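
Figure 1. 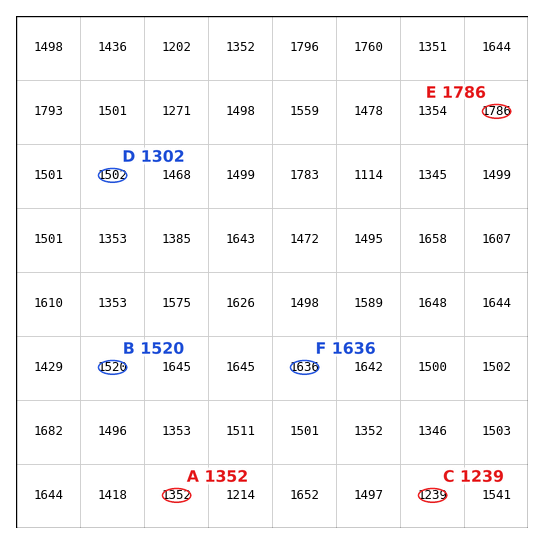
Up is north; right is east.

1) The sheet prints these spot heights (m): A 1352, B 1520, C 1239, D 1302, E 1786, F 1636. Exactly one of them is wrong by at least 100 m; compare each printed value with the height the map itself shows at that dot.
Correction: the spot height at D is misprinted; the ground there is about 1502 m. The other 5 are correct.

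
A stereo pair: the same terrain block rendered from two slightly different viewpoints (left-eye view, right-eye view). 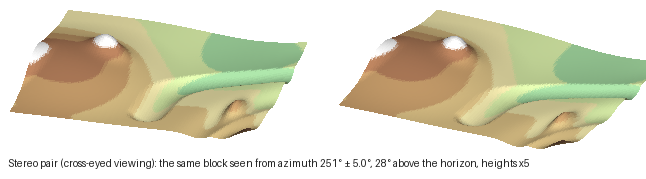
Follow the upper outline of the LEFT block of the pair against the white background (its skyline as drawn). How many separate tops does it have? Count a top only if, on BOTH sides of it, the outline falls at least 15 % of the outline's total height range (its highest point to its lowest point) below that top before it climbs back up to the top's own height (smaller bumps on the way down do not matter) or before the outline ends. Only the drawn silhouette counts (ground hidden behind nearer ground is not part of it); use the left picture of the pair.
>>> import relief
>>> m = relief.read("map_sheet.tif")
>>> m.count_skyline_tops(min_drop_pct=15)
1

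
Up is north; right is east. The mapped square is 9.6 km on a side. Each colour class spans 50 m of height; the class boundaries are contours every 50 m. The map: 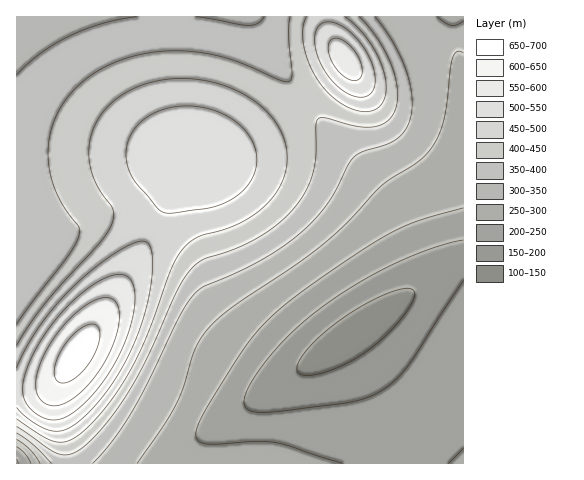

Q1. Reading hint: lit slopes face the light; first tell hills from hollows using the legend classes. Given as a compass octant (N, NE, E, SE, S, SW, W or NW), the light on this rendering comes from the S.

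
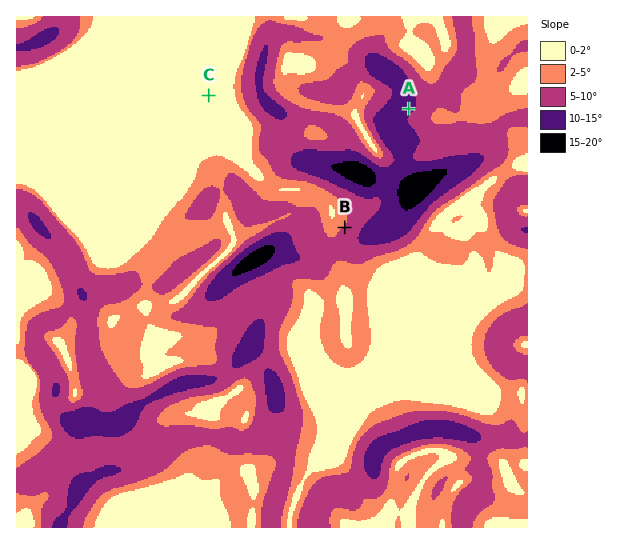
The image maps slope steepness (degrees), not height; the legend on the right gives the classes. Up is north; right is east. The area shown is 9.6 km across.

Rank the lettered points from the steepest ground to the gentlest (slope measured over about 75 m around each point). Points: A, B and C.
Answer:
A B C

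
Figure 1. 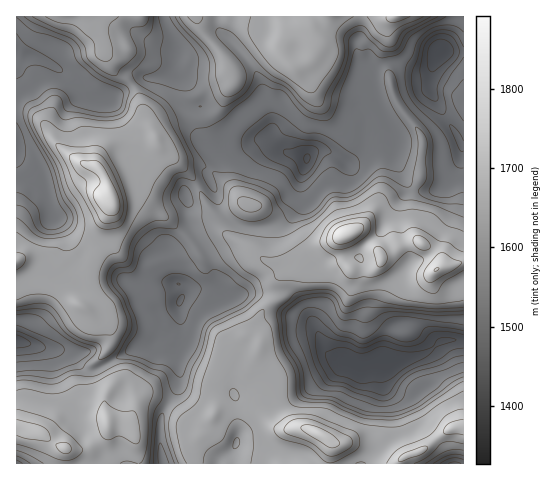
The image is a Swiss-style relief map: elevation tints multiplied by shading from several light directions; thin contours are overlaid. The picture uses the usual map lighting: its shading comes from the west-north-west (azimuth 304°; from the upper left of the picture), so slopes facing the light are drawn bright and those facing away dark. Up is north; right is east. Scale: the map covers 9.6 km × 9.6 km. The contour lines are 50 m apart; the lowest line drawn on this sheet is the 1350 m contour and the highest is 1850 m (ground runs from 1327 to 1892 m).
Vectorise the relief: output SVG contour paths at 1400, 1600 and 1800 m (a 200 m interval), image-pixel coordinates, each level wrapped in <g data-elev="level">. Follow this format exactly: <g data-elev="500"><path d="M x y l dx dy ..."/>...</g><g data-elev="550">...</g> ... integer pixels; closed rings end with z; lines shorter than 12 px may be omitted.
<g data-elev="1400"><path d="M463 348l-11 2-13 10-30 11-10 8-10 14-6 2-26-6-11-6-13-2-4-2-11-19-3-20 1-7 3-1 11 6 19 4 12 6 6-1 16-6 26 5 12-3 9-9 4-2 14 0 15 3"/><path d="M17 335l8 4 6 4-4 4-10 1"/><path d="M301 175l-6-13-10-7-1-4 17-5 14 1 4 5-4 12-7 8-3 3z"/><path d="M433 101l-8-5-3-4-2-25 4-19 2-6 9-7 10-1 6 2 3 3 5 9 0 6-3 5-15 18-4 11 1 11-1 2z"/></g><g data-elev="1600"><path d="M153 463l4-39 2-8 3-3 2 3 3 25 8 22"/><path d="M440 463l12-5 11 2"/><path d="M463 377l-11 6-33 24-24 9-30-1-33-15-25-2-6-5-3-24-13-25-4-29 3-7 15-11 21-4 8 1 5 2 4 4 4 11 5 2 22-6 67 5 28-1"/><path d="M17 311l18-2 12 2 5 4 15 19 11 7 17 6 1 3-2 5-12 14-13 2-13 6-7 1-21-2-11 1"/><path d="M463 205l-17-1-12-3-10-4-5-3-1-4 7-8 2-4-1-18 1-16-3-10-8-7 2 13 0 11-6 32-2 4-7-1-17-9-7-1-26 20-7 2-14 0-14 15-12 7-12 3-4-1-19-29-13-7-19-6-8 0-6 3-2 16-3 5-6-1-12-11-2 0 2 28 6 16 16 26 27 21 4 5 1 6-3 5-9 8-30 15-5 4-3 6-5 20-9 17-6 21-6 5-6-1-3-4-4-14-3-4-12-3-16-8-19-3 14-26 1-9-8-24-10-13-3-7 1-6 4-4 11-2 4-3 5-19 10-11 11-6 17 1 3-1 1-11-7-17 0-7 8-14 4-1 11 3 1-2-2-21-12-26-4-14-5-9-8-10-27-16-5-8 0-4 13-15-1-16 8-11 1-12"/><path d="M24 17l10 6 39 17 6 7 3 10 3 6 17 13 24 10 3 6-6 19-4 3-7 2-13 1-32-6-3-2-3-11-6-3-5 1-10 8-9 5-3 6 2 9 23 42 9 31 10 17 1 8-4 6-7 4-9 2-8 0-9-6-9-18-5-3-5-2"/><path d="M175 17l7 10 18 19 7 9 2 8 0 21 6 14 6 8 6 0 17-12 7-10 4-11 2-1 15 9 14 7 21 22 13 4 6-1 4-5 2-14 14-30 2-10 1-14 4-6 4-2 5 0 19 18 4 2 7-1 6-3 9-15 31-16"/></g><g data-elev="1800"><path d="M398 461l4 0 19-7 5-3 2-4-5-1-18 7-6 4z"/><path d="M327 455l8 1 13-7 4-4-1-7-17-9-25-10-15 0-9 7-1 4 2 3 25 10z"/><path d="M62 453l6 0 3-2 0-4-3-4-6-1-6 3 2 4z"/><path d="M17 435l11 4 19 2 3-1-1-8-5-5-27-7"/><path d="M463 420l-15 4-3 3-2 5 3 2 17 1"/><path d="M429 283l25-13 7-6 0-2-8-3-9-6-6 1-14 18 1 7z"/><path d="M378 266l3 1 3-2 3-7-3-8-6-4-3 2-1 3z"/><path d="M421 250l8-1 1-5-7-7-7-1-3 2 0 5 4 4z"/><path d="M333 249l7 1 9-3 16-10 5-8-1-10-5-2-10 1-13 4-8 3-4 6-3 10 2 4z"/><path d="M104 223l6 0 8-2 5-10-1-14-9-23-8-14-7-6-20-1-7 1-2 4 2 6 6 9 9 8 0 9 2 7 12 23z"/></g>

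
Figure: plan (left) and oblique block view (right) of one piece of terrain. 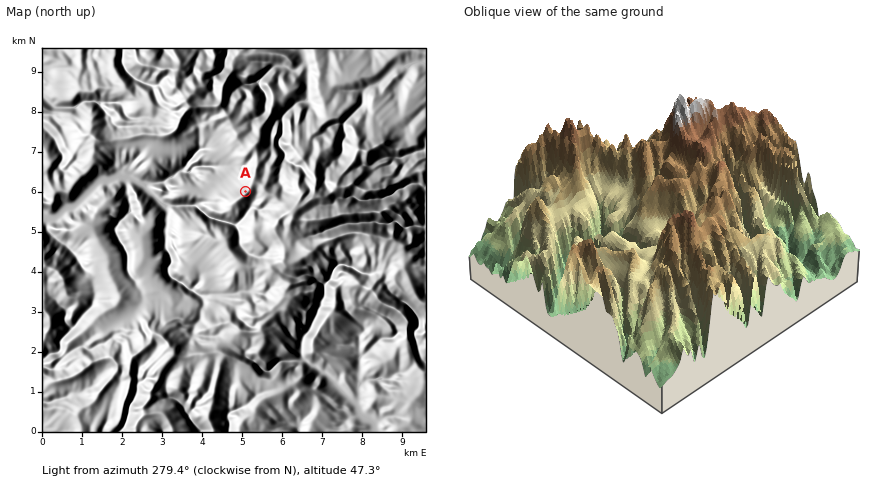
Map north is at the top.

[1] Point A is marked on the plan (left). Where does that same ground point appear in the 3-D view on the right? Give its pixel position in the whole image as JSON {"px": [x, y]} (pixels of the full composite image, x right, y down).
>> {"px": [645, 146]}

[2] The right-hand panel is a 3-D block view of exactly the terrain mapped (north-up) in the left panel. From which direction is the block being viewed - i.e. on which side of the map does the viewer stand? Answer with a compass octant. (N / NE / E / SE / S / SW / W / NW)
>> SW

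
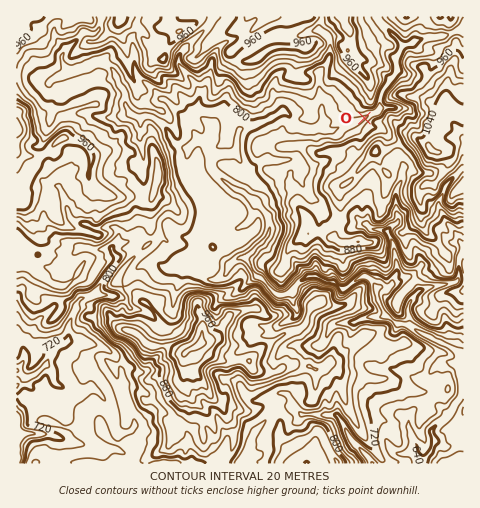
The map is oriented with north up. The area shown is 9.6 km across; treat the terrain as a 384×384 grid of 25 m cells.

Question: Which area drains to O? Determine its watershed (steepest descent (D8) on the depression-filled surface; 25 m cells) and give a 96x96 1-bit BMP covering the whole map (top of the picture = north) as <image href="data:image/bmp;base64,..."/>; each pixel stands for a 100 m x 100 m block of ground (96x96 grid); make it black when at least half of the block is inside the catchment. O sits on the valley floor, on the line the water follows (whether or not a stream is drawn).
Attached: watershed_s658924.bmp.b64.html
<image width="96" height="96" href="data:image/bmp;base64,Qk2+BAAAAAAAAD4AAAAoAAAAYAAAAGAAAAABAAEAAAAAAIAEAAATCwAAEwsAAAIAAAAAAAAA////AAAAAAAAAAAAAAAAAAAAAAAAAAAAAAAAAAAAAAAAAAAAAAAAAAAAAAAAAAAAAAAAAAAAAAAAAAAAAAAAAAAAAAAAAAAAAAAAAAAAAAAAAAAAAAAAAAAAAAAAAAAAAAAAAAAAAAAAAAAAAAAAAAAAAAAAAAAAAAAAAAAAAAAAAAAAAAAAAAAAAAAAAAAAAAAAAAAAAAAAAAAAAAAAAAAAAAAAAAAAAAAAAAAAAAAAAAAAAAAAAAAAAAAAAAAAAAAAAAAAAAAAAAAAAAAAAAAAAAAAAAAAAAAAAAAAAAAAAAAAAAAAAAAAAAAAAAAAAAAAAAAAAAAAAAAAAAAAAAAAAAAAAAAAAAAAAAAAAAAAAAAAAAAAAAAAAAAAAAAAAAAAAAAAAAAAAAAAAAAAAAAAAAAAAAAAAAAAAAAAAAAAAAAAAAAAAAAAAAAAAAAAAAAAAAAAAAAAAAAAAAAAAAAAAAAAAAAAAAAAAAAAAAAAAAAAAAAAAAAAAAAAAAAAAAAAAAAAAAAAAAAAAAAAAAAAAAAAAAAAAAAAAAAAAAAAAAAAAAAAAAAAAAAAAAAAAAAAAAAAAAAAAAAAAAAAAAAAAAAAAAAAAAAAAAAAAAAAAAAAAAAAAAAAAAAAAAAAAAAAAAAAAAAAAAAAAAAAAAAAAAAAAAAAAAAAAAAAAAAAAAAAAAAAAAAAAAAAAAAAAAAAAAAAAAAAAAAAAAAAAAAAAAAAAAAAAAAAAAAAAAAAAAAAAAAAAAAAAAAAAAAAAAAAAAAAAAAAAAAAAAAAAAAAAAAAAAAAAAAAAAAAAAAAAAAAAAAAAAAAAAAAAAAAAAAAAAAAAAAAAAAAAAAAAAAAAAAAAAAAAAAAAAAAAAAAAAAAAAAAAAAAAAAAAAAAAAAAAAAAAAAAAAAAAAAAAAAAAAAAAAAAAAAAAAAAAAAAAAAAAAAAAAAAAAAAAAAAAAAAAAAAAAAAAAAAAAAAAAAAAAAAAAAAAAAAAAAAAAAAAAAAAAAAAAAAAAAAAAAAAAAAAAAAAAAAAAAAAAAAAAAAAAAAAAAAAAAAAAAAAAAAAAAAAAAAAAAAAAAAAAAAAAAAAAAAAAAAAAAAAAAAAAAAAAAAAAAAAAAAAAAAA4AAAAAAAAAAAAAAB4AAAAAAAAAAAAAAH4AAAAAAAAAAAAAAP8AAAAAAAAAAAAAf/8AAAAAAAAAAAAAf/8AAAAAAAAAAAAAf/+AAAAAAAAAAAAAf/+AAAAAAAAAAAAAf//AAAAAAAAAAAAAP//gAAAAAAAAAAAAP//wAAAAAAAAAAAAP//4AAAAAAAAAAAAP//8AAAAAAAAAAAAf//8AAAAAAAAAAAAf//8AAAAAAAAAAAA///8AAAAAAAAAAAB///8AAAAAAAAAAAD///8AAAAAAAAAAAH///8AAAAAAAAAAAH///8AAAAAAAAAAAH///8AAAAAAAAAAAD///8AAAAAAAAAAAD///8AAAAAAAAAAAH///8AAAAAAAAAAAH///8AAAAAAAAAAAP///8AAAAAAAAAAAP///8="/>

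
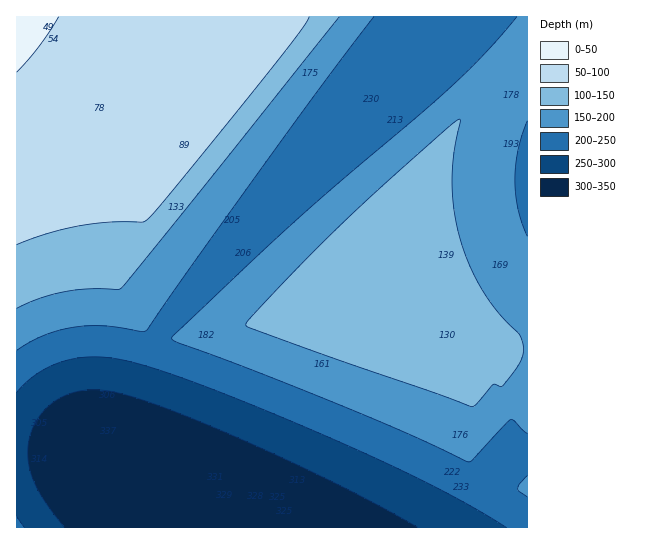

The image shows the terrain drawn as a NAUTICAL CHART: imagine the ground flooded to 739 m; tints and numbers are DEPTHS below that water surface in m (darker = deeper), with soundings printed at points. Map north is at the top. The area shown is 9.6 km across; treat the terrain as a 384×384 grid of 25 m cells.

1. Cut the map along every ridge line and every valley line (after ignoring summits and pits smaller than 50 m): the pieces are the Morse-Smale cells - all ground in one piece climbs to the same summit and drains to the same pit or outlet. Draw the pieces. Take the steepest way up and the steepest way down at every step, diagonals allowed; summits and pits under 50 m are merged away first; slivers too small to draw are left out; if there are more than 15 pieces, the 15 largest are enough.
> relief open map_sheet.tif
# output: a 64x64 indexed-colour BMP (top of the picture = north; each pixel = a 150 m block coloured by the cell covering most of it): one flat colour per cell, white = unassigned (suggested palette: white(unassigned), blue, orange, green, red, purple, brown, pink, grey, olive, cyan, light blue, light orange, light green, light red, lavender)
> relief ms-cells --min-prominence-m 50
<image width="64" height="64" href="data:image/bmp;base64,Qk12CAAAAAAAAHYAAAAoAAAAQAAAAEAAAAABAAQAAAAAAAAIAAATCwAAEwsAABAAAAAAAAAA////ALR3HwAOf/8ALKAsACgn1gC9Z5QAS1aMAMJ34wB/f38AIr28AM++FwDox64AeLv/AIrfmACWmP8A1bDFACIiIiIiIiIiIiIiIiIiIiIiIiEREREREREREREzMzMzIiIiIiIiIiIiIiIiIiIiIiIiERERERERERERERMzMzMiIiIiIiIiIiIiIiIiIiIiIhEREREREREREREREzMzMyIiIiIiIiIiIiIiIiIiIiERERERERERERERERERMzMzIiIiIiIiIiIiIiIiIiIRERERERERERERERERERETMzMiIiIiIiIiIiIiIiIiERERERERERERERERERERERMzMyIiIiIiIiIiIiIiIRERERERERERERERERERERERETMzIiIiIiIiIiIiIhEREREREREREREREREREREREREREzMiIiIiIiIiIiEREREREREREREREREREREREREREREREyIiIiIiIiIRERERERERERERERERERERERERERERERERIiIiIiIiIREREREREREREREREREREREREREREREREREiIiIiIiIiERERERERERERERERERERERERERERERERESIiIiIiIiIRERERERERERERERERERERERERERERERERIiIiIiIiIiEREREREREREREREREREREREREREREREREiIiIiIiIiIRERERERERERERERERERERERERERERERESIiIiIiIiIhERERERERERERERERERERERERERERERERIiIiIiIiIiIREREREREREREREREREREREREREREREREiIiIiIiIiIhERERERERERERERERERERERERERERERESIiIiIiIiIiERERERERERERERERERERERERERERERERIiIiIiIiIiIREREREREREREREREREREREREREREREREiIiIiIiIiIiERERERERERERERERERERERERERERERESIiIiIiIiIiIRERERERERERERERERERERERERERERERIiIiIiIiIiIhEREREREREREREREREREREREREREREREiIiIiIiIiIiIRERERERERERERERERERERERERERERESIiIiIiIiIiIhERERERERERERERERERERERERERERERIiIiIiIiIiIiIREREREREREREREREREREREREREREREiIiIiIiIiIiIiERERERERERERERERERERERERERERESIiIiIiIiIiIiIhERERERERERERERERERERERERERERIiIiIiIiIiIiIiEREREREREREREREREREREREREREREiIiIiIiIiIiIiIhERERERERERERERERERERERERERESIiIiIiIiIiIiIiIRERERERERERERERERERERERERERIiIiIiIiIiIiIiIiEREREREREREREREREREREREREREiIiIiIiIiIiIiIiIhERERERERERERERERERERERERESIiIiIiIiIiIiIiIiIRERERERERERERERERERERERERIiIiIiIiIiIiIiIiIiEREREREREREREREREREREREREiIiIiIiIiIiIiIiIiIRERERERERERERERERERERERESIiIiIiIiIiIiIiIiIiERERERERERERERERERERERERIiIiIiIiIiIiIiIiIiIhEREREREREREREREREREREREiIiIiIiIiIiIiIiIiIiIRERERERERERERERERERERESIiIiIiIiIiIiIiIiIiIiERERERERERERERERERERERIiIiIiIiIiIiIiIiIiIiIhEREREREREREREREREREREiIiIiIiIiIiIiIiIiIiIiIRERERERERERERERERERESIiIiIiIiIiIiIiIiIiIiIiERERERERERERERERERERIiIiIiIiIiIiIiIiIiIiIiIhEREREREREREREREREREiIiIiIiIiIiIiIiIiIiIiIiERERERERERERERERERESIiIiIiIiIiIiIiIiIiIiIiIhERERERERERERERERERIiIiIiIiIiIiIiIiIiIiIiIiIREREREREREREREREREiIiIiIiIiIiIiIiIiIiIiIiIiERERERERERERERERESIiIiIiIiIiIiIiIiIiIiIiIiIhERERERERERERERERIiIiIiIiIiIiIiIiIiIiIiIiIiIREREREREREREREREiIiIiIiIiIiIiIiIiIiIiIiIiIiERERERERERERERESIiIiIiIiIiIiIiIiIiIiIiIiIiIhERERERERERERERIiIiIiIiIiIiIiIiIiIiIiIiIiIiIREREREREREREREiIiIiIiIiIiIiIiIiIiIiIiIiIiIiERERERERERERESIiIiIiIiIiIiIiIiIiIiIiIiIiIiIhERERERERERERIiIiIiIiIiIiIiIiIiIiIiIiIiIiIiIREREREREREREiIiIiIiIiIiIiIiIiIiIiIiIiIiIiIiERERERERERESIiIiIiIiIiIiIiIiIiIiIiIiIiIiIiIhERERERERERIiIiIiIiIiIiIiIiIiIiIiIiIiIiIiIiIREREREREREiIiIiIiIiIiIiIiIiIiIiIiIiIiIiIiIhERERERERESIiIiIiIiIiIiIiIiIiIiIiIiIiIiIiIiIRERERERERIiIiIiIiIiIiIiIiIiIiIiIiIiIiIiIiIiEREREREREiIiIiIiIiIiIiIiIiIiIiIiIiIiIiIiIiIhERERERESIiIiIiIiIiIiIiIiIiIiIiIiIiIiIiIiIiIRERERER"/>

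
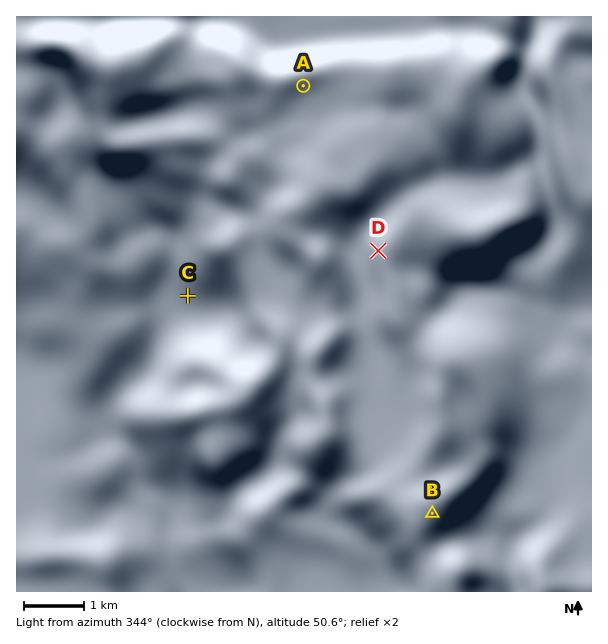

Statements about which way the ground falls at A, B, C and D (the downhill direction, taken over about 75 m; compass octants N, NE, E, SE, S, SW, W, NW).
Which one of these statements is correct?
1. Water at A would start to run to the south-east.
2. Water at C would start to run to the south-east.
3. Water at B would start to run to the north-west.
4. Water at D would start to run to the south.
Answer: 1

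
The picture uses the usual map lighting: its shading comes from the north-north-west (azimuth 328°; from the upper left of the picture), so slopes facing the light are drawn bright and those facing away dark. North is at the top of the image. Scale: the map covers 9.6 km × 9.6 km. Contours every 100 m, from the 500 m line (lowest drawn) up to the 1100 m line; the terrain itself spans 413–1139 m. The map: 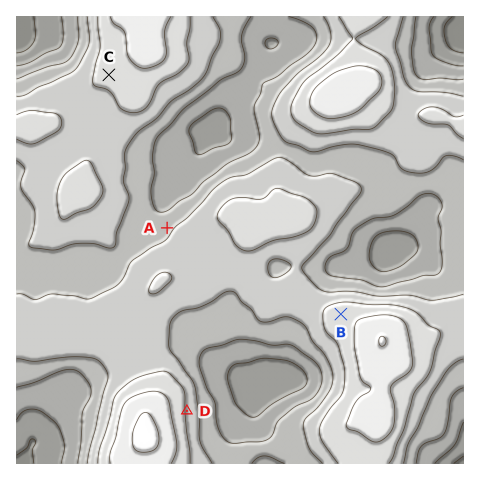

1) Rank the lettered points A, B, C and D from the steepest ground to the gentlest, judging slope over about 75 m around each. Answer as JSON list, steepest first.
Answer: ["D", "A", "B", "C"]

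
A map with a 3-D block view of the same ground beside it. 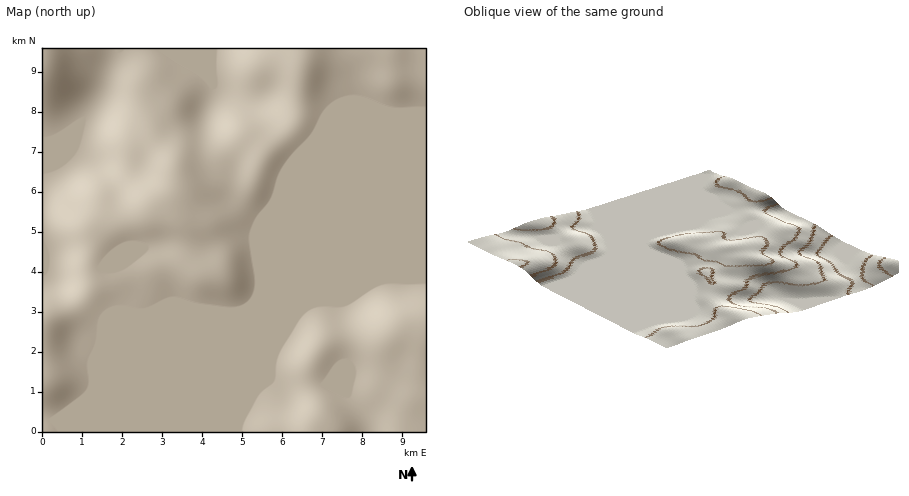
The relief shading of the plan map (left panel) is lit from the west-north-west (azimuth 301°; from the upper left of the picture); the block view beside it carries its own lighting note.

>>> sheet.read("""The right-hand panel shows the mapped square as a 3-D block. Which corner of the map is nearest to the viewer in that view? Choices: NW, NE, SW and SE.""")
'NE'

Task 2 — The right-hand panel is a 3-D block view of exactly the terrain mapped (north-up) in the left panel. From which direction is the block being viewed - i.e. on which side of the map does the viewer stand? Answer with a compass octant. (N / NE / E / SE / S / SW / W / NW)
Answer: NE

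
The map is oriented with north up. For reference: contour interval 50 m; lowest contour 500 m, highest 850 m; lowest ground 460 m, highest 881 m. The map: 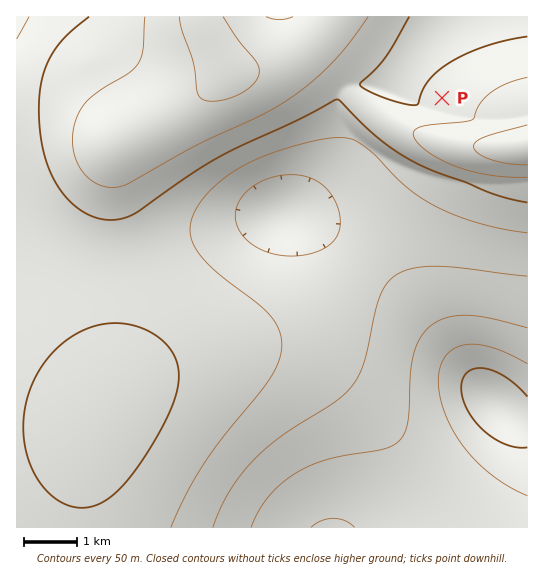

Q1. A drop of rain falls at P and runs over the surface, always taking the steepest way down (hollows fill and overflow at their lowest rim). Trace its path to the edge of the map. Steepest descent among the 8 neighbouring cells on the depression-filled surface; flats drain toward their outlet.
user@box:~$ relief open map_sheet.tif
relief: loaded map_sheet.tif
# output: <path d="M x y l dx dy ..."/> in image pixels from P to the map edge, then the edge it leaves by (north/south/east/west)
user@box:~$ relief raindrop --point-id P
<path d="M442 98l-31-31 0-5 2-3 9-9 0-1 32-32"/>
exit: north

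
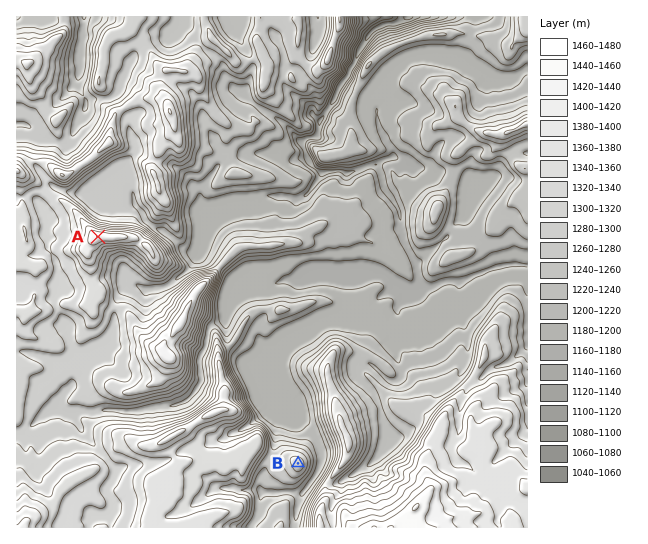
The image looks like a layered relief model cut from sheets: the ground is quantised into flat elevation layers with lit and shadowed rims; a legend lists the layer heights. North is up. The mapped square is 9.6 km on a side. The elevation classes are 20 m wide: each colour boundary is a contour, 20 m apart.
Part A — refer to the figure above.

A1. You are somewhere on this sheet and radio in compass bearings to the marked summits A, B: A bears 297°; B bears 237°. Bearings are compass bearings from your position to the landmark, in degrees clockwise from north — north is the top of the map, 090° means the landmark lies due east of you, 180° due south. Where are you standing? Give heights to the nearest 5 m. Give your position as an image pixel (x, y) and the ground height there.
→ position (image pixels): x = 406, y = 393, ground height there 1245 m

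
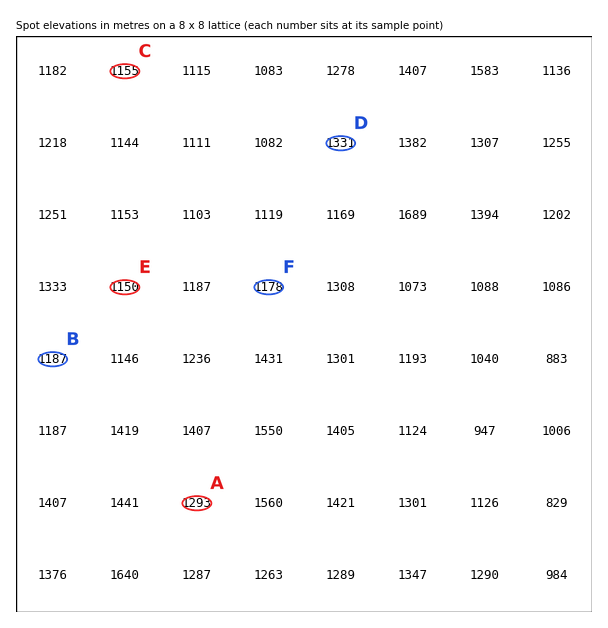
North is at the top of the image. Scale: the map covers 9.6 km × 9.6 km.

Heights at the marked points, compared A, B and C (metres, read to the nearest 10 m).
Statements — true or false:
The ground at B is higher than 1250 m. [false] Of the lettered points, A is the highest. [true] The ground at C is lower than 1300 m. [true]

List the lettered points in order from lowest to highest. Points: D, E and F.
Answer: E F D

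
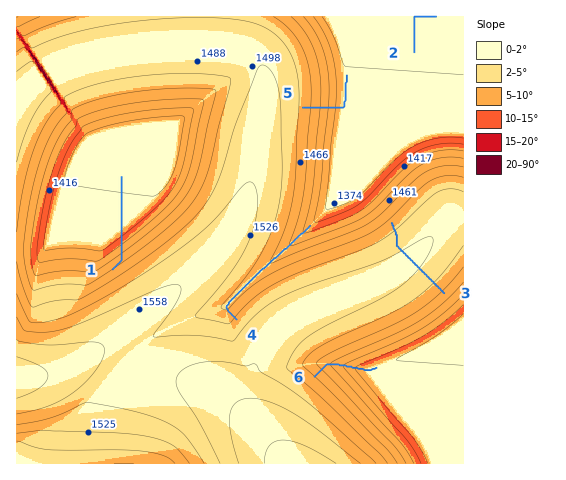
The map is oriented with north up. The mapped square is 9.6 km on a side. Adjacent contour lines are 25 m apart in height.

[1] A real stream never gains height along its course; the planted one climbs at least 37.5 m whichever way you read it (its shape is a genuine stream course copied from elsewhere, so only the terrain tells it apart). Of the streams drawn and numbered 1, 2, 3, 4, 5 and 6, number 3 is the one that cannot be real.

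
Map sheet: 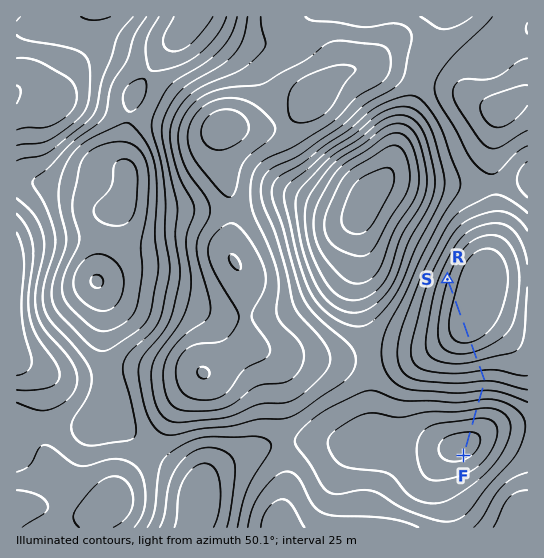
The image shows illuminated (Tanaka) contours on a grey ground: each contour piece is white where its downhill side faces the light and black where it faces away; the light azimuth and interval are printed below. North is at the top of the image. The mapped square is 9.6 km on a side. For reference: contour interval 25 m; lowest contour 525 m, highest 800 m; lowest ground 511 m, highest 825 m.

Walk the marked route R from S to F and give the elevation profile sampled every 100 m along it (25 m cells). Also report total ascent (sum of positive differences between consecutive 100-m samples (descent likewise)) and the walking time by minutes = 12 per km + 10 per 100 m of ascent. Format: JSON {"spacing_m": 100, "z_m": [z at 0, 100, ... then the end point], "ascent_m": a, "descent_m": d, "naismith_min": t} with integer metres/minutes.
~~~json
{"spacing_m": 100, "z_m": [773, 782, 789, 796, 802, 808, 813, 818, 821, 822, 820, 814, 806, 795, 782, 768, 754, 740, 728, 716, 703, 691, 678, 664, 650, 635, 622, 608, 596, 586, 577, 570, 566, 565, 566, 569], "ascent_m": 53, "descent_m": 257, "naismith_min": 47}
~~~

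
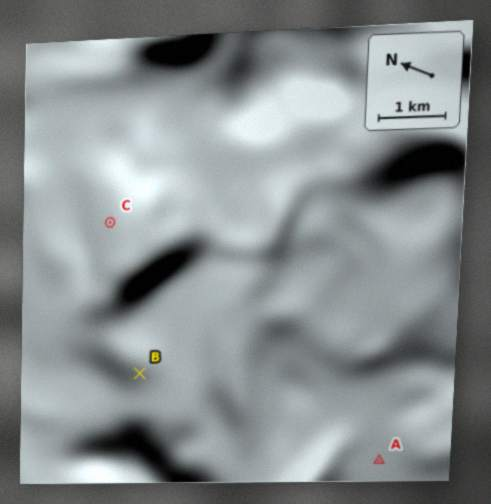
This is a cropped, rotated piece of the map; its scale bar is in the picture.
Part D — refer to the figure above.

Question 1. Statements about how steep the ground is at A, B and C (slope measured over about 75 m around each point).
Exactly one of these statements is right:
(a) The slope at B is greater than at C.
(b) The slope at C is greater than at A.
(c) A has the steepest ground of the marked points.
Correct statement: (b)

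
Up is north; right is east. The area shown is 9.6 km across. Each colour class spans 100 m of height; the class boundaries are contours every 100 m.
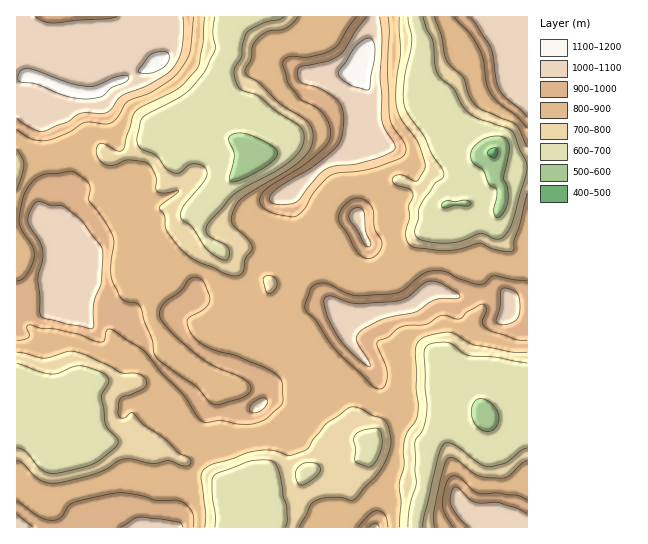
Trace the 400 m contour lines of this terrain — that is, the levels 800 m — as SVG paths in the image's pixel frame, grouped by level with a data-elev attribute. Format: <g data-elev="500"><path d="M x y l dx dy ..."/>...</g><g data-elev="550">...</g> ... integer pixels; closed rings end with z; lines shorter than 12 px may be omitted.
<g data-elev="800"><path d="M205 527l1-14-5-36 1-6 5-4 39-14 11-2 16-1 16 6 14-5 6-3 4-9 12-14 25-18 9 1 13 7 11 4 6 10 2 16-5 16-8 13-25 26-11-2-12-1-9 2-8 3-3 4-3 8-8 13"/><path d="M399 527l2-25-2-17 5-19 0-24 3-9 9-12 2-10-3-58 3-11 9-6 22-4 6 2 19 11 39 7 14 0"/><path d="M527 461l-6 3-12 12-10 2-21-2-22-17-5-2-2 1-5 7-7 32-3 17 0 13"/><path d="M17 352l28 6 22-6 7-1 15 5 32 17 14 0 7 2 4 6 0 5-5 4-20 8-3 13 1 6 5 1 6-5 3 0 10 11 21 14 14 15 11 5 2 4-2 4-4 0-16-5-16 2-20-4-10 0-5 2-12 8-11 5-42 9-7-1-8-3-15-15-6-3"/><path d="M267 293l-4-14 2-2 5-1 5 2 2 7-4 7z"/><path d="M527 193l-7 32-6 16 0 8-1 2-15-1-17-7-23 6-13 2-30-3-7-5-2-10 4-15-1-12 4-8 0-5-4-5-14-4-3-5 3-3 6-1 16 6 7-10 1-5-7-24-17-23-5-13 0-21 5-32-2-36"/><path d="M17 149l5 9 2 7-3 12-4 13"/><path d="M298 17l-5 6-7 5-18 3-10 7-5 8-2 12-6 13 2 5 12 7 21 20 28 19 5 9-1 12-4 10-11 10-51 32-10 10-4 10 0 8 17 17 3 9-6 9-4 15-7 3-10-3-29-12-11-8-9-10-10-13-1-14-6-9 20-16-16 2-6-2-1-2 0-12-7-13-7-3-15-1-13 5-7 0-7-4-4-8 1-7 4-3 5 2 11 6 5 0 3-5 8-29 3-6 6-4 36-18 18-19 3-6 4-19 2-28"/><path d="M435 17l6 18 5 24 4 6 13 12 5 17 5 8 9 8 33 14 5 6 7 17"/></g>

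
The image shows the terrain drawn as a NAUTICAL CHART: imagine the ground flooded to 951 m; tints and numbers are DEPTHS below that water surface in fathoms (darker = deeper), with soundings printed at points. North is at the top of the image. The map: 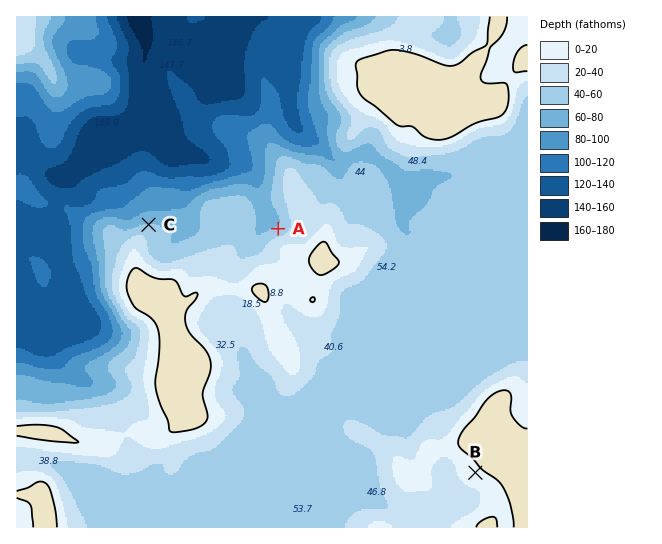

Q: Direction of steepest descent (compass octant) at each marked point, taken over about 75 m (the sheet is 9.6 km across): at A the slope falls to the NW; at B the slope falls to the SW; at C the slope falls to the N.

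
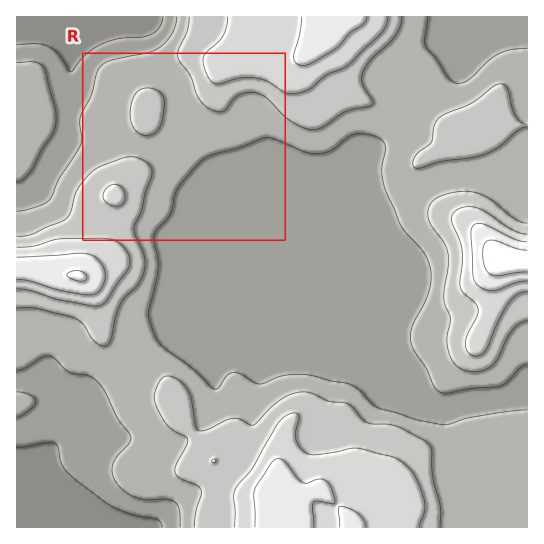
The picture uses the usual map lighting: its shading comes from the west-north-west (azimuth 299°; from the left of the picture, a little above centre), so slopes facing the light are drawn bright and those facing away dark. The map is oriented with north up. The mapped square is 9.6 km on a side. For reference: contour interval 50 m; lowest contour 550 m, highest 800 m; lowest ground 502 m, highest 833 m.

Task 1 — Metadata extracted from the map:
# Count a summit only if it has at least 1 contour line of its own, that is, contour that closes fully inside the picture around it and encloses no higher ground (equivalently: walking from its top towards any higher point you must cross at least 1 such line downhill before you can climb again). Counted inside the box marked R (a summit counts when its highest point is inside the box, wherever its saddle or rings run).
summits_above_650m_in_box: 2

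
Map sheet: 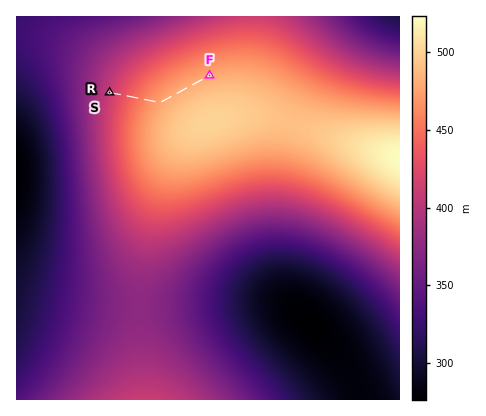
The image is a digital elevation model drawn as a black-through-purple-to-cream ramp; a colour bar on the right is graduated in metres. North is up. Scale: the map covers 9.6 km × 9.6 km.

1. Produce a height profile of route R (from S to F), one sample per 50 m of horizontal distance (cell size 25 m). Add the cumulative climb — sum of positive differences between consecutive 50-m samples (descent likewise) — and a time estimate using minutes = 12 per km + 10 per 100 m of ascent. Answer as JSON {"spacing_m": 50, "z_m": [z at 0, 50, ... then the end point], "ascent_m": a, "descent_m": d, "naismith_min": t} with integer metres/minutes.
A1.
{"spacing_m": 50, "z_m": [410, 412, 415, 418, 421, 424, 427, 430, 433, 436, 438, 441, 444, 447, 449, 452, 454, 457, 459, 462, 464, 466, 468, 470, 472, 474, 476, 477, 477, 478, 478, 479, 479, 480, 480, 480, 480, 481, 481, 481, 481, 481, 481, 481, 481, 481, 480, 480, 480, 480, 479, 479, 479, 478, 478], "ascent_m": 71, "descent_m": 3, "naismith_min": 40}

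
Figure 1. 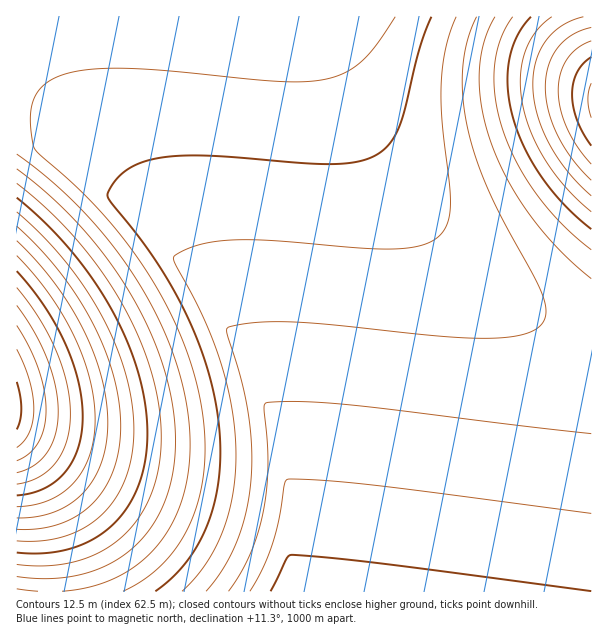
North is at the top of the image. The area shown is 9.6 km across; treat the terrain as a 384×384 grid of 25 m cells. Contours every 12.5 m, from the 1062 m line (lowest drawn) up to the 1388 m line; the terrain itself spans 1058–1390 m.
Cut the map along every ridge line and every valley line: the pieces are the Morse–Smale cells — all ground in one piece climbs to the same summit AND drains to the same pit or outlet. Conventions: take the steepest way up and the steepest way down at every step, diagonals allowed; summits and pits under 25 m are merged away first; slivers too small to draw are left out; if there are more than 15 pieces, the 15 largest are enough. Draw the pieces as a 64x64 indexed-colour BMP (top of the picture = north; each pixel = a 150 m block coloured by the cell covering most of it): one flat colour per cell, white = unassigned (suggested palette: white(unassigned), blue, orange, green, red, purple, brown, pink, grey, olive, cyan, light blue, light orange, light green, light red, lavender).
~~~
<image width="64" height="64" href="data:image/bmp;base64,Qk12CAAAAAAAAHYAAAAoAAAAQAAAAEAAAAABAAQAAAAAAAAIAAATCwAAEwsAABAAAAAAAAAA////ALR3HwAOf/8ALKAsACgn1gC9Z5QAS1aMAMJ34wB/f38AIr28AM++FwDox64AeLv/AIrfmACWmP8A1bDFADMzERERERERERERERERERERERERERERERERERERERERMzMREREREREREREREREREREREREREREREREREREREREzMxERERERERERERERERERERERERERERERERERERERETMzERERERERERERERERERERERERERERERERERERERERMzMREREREREREREREREREREREREREREREREREREREREzMRERERERERERERERERERERERERERERERERERERERETMxERERERERERERERERERERERERERERERERERERERERMzEREREREREREREREREREREREREREREREREREREREREzMRERERERERERERERERERERERERERERERERERERERETMxERERERERERERERERERERERERERERERERERERERERMxEREREREREREREREREREREREREREREREREREREREREzERERERERERERERERERERERERERERERERERERERERETMRERERERERERERERERERERERERERERERERERERERERMRERERERERERERERERERERERERERERERERERERERERExERERERERERERERERERERERERERERERERERERERERERERERERERERERERERERERERERERERERERERERERERERERERERERERERERERERERERERERERERERERERERERERERERERERERERERERERERERERERERERERERERERERERERERERERERERERERERERERERERERERERERERERERERERERERERERERERERERERERERERERERERERERERERERERERERERERERERERERERERERERERERERERERERERERERERERERERERERERERERERERERERERERERERERERERERERERERERERERERERERERERERERERERERERERERERERERERERERERERERERERERERERERERERERERERERERERERERERERERERERERERERERERERERERERERERERERERERERERERERERERERERERERERERERERERERERERERERERERERERERERERERERERERERERERERERERERERERERERERERERERERERERERERERERERERERERERERERERERERERERERERERERERERERERERERERERERERERERERERERERESIREREREREREREREREREREREREREREREREREREREREiIhERERERERERERERERERERERERERERERERERERERIiIiERERERERERERERERERERERERERERERERERERESIiIiIRERERERERERERERERERERERERERERERERERESIiIiIhERERERERERERERERERERERERERERERERERESIiIiIiEREREREREREREREREREREREREREREREREREiIiIiIiIREREREREREREREREREREREREREREREREREiIiIiIiIhEREREREREREREREREREREREREREREREREiIiIiIiIiEREREREREREREREREREREREREREREREREiIiIiIiIiIREREREREREREREREREREREREREREREREiIiIiIiIiIhEREREREREREREREREREREREREREREREiIiIiIiIiIiEREREREREREREREREREREREREREREREiIiIiIiIiIiIREREREREREREREREREREREREREREREiIiIiIiIiIiIhEREREREREREREREREREREREREREREiIiIiIiIiIiIiERERERERERERERERERERERERERERESIiIiIiIiIiIiIRERERERERERERERERERERERERERESIiIiIiIiIiIiIhERERERERERERERERERERERERERESIiIiIiIiIiIiIiERERERERERERERERERERERERERERIiIiIiIiIiIiIiIRERERERERERERERERERERERERERIiIiIiIiIiIiIiIhERERERERERERERERERERERERERIiIiIiIiIiIiIiIiEREREREREREREREREREREREREREiIiIiIiIiIiIiIiIREREREREREREREREREREREREREiIiIiIiIiIiIiIiIhERERERERERERERERERERERERESIiIiIiIiIiIiIiIiERERERERERERERERERERERERESIiIiIiIiIiIiIiIiIRERERERERERERERERERERERERIiIiIiIiIiIiIiIiIhERERERERERERERERERERERERIiIiIiIiIiIiIiIiIiEREREREREREREREREREREREREiIiIiIiIiIiIiIiIiIREREREREREREREREREREREREiIiIiIiIiIiIiIiIiIhERERERERERERERERERERERESIiIiIiIiIiIiIiIiIiERERERERERERERERERERERESIiIiIiIiIiIiIiIiIiIRERERERERERERERERERERERIiIiIiIiIiIiIiIiIiIhEREREREREREREREREREREREiIiIiIiIiIiIiIiIiIiEREREREREREREREREREREREiIiIiIiIiIiIiIiIiIiIRERERERERERERERERERERESIiIiIiIiIiIiIiIiIiIhERERERERERERERERERERERIiIiIiIiIiIiIiIiIiIi"/>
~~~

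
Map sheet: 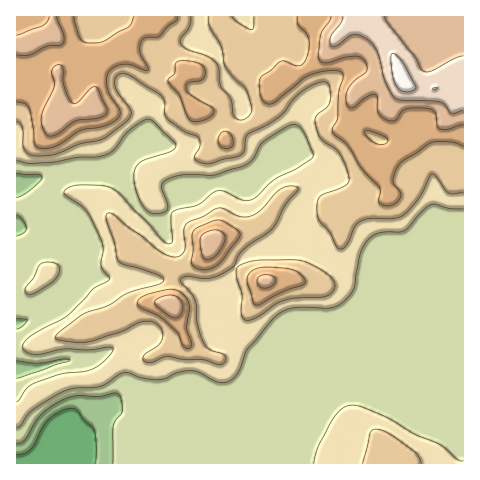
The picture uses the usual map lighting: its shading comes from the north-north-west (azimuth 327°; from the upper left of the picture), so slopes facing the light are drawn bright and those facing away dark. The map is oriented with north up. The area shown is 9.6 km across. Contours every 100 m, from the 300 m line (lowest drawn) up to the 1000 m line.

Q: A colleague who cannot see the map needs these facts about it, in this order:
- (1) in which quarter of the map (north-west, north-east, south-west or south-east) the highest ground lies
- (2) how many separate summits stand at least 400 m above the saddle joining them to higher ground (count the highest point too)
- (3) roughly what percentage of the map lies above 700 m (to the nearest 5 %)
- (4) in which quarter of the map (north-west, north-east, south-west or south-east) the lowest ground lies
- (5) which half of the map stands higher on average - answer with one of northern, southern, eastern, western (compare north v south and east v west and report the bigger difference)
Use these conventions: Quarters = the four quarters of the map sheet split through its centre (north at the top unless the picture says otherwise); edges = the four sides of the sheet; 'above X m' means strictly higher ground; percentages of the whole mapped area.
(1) Look to the north-east quarter for the highest ground.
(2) Counting only tops that stand 400 m proud, the map has 1 summit.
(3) Ground above 700 m makes up about 20 % of the sheet.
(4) The lowest ground is in the south-west quarter.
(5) On average the northern half of the map is the higher ground.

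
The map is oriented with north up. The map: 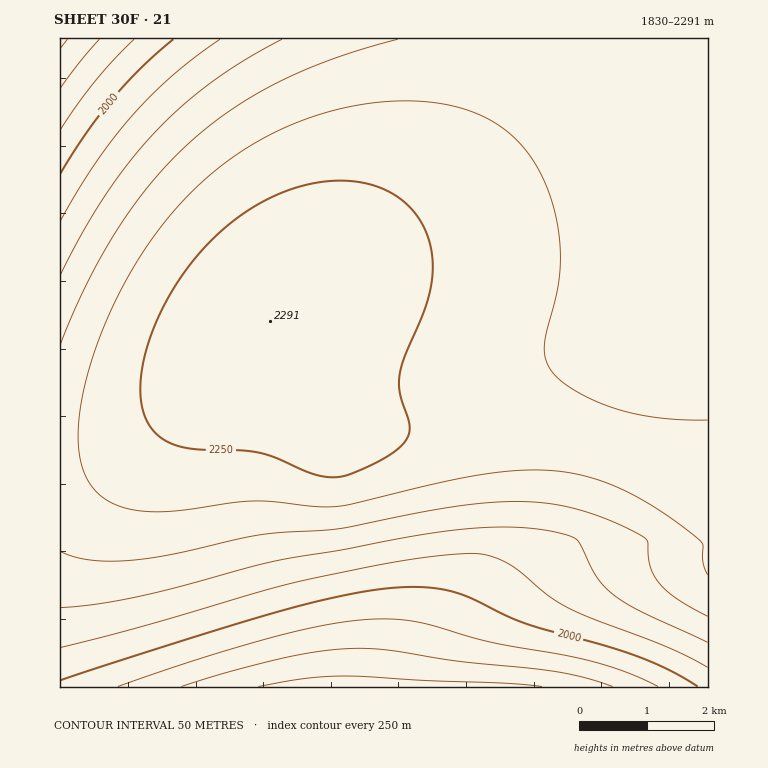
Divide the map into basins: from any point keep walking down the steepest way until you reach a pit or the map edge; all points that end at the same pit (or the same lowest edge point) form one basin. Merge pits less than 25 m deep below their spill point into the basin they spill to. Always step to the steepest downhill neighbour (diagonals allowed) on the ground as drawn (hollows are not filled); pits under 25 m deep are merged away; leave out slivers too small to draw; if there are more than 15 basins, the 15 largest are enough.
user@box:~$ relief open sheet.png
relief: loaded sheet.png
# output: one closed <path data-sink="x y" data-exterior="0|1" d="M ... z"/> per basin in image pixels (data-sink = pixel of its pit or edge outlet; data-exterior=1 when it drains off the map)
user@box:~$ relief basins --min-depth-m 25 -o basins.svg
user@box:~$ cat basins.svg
<path data-sink="60 39" data-exterior="1" d="M708 38l-648 0 0 412 17 1 21-4 25-8 29-15 50-39 65-59 21 41 35 56 6 6 19 1 1-1 46 0 2-2 61 0 1 2 36 0 1 1 46 4 47 10 39 12 59 22 21 10z"/><path data-sink="344 687" data-exterior="1" d="M267 326l-65 59-50 39-43 20-20 5-29 3 0 235 648 0 0-198-2-3-78-30-39-12-47-10-46-4-1-1-36 0-1-2-61 0-2 2-46 0-1 1-19-1-6-6-35-56z"/>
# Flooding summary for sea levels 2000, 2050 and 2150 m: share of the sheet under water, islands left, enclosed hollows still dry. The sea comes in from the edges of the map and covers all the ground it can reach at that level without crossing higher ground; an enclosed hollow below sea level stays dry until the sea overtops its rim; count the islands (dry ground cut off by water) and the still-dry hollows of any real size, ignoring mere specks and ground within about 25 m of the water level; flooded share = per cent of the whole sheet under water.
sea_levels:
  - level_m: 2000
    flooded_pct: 11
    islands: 0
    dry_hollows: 0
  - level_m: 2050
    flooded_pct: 16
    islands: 0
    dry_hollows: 0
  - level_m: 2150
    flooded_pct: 31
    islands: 0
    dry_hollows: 0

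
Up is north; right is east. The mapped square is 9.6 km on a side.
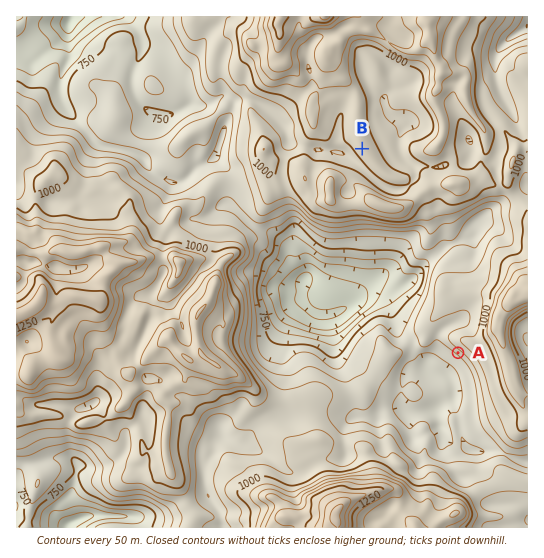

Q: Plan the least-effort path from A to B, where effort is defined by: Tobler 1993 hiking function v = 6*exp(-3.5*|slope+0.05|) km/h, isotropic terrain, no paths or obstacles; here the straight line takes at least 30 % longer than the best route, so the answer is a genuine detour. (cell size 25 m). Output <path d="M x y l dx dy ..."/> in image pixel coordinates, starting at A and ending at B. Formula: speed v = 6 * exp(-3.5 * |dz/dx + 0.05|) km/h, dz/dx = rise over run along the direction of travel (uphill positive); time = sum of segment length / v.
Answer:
<path d="M458 353l-13-14-2-2 0-6-10-21 0-39 6-13 0-3-4-8 0-10-6-14-4-4-4-8 0-9-4-8-7-7-1-2-6-6-18-9-15-15-3-1-5-5"/>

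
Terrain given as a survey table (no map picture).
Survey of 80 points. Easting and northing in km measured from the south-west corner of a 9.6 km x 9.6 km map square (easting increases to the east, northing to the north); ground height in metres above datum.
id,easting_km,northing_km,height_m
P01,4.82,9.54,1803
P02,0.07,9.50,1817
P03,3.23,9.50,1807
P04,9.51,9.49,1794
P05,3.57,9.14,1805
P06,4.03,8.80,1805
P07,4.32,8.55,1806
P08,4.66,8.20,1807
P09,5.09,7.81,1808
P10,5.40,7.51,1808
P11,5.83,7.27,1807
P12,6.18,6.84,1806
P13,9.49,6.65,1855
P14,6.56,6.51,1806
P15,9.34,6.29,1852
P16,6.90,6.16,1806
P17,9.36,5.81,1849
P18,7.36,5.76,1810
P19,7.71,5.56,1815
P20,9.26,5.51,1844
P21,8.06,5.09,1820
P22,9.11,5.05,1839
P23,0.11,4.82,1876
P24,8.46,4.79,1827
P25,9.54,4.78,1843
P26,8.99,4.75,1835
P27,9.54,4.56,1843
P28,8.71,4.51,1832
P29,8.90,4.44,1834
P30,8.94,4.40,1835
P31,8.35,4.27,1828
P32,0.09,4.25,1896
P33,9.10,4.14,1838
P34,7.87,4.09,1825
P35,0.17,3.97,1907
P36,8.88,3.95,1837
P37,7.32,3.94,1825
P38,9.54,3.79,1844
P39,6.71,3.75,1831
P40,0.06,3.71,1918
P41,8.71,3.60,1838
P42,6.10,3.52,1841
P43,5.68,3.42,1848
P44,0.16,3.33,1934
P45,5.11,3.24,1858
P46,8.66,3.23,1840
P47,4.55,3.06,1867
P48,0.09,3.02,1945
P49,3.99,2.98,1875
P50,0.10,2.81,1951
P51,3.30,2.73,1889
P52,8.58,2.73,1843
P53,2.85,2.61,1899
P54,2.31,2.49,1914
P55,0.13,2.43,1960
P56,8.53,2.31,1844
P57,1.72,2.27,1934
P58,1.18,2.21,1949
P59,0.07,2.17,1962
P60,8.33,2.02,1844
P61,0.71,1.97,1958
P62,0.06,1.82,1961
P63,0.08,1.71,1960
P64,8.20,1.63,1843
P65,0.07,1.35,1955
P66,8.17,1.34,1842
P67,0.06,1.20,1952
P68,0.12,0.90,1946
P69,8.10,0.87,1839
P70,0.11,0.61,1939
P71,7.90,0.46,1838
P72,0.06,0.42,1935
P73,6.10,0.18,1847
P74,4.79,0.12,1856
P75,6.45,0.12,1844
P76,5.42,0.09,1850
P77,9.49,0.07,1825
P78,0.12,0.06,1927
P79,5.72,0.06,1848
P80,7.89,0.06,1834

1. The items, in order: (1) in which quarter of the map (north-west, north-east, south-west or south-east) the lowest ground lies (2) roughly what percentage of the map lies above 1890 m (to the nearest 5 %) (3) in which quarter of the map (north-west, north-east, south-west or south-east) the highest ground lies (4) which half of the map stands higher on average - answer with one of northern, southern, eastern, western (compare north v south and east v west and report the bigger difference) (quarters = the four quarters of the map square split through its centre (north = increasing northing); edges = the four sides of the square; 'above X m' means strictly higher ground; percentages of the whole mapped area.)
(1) The lowest ground is in the north-east quarter.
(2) About 15 % of the map lies above 1890 m.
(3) Look to the south-west quarter for the highest ground.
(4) The southern half stands higher on average than the northern half.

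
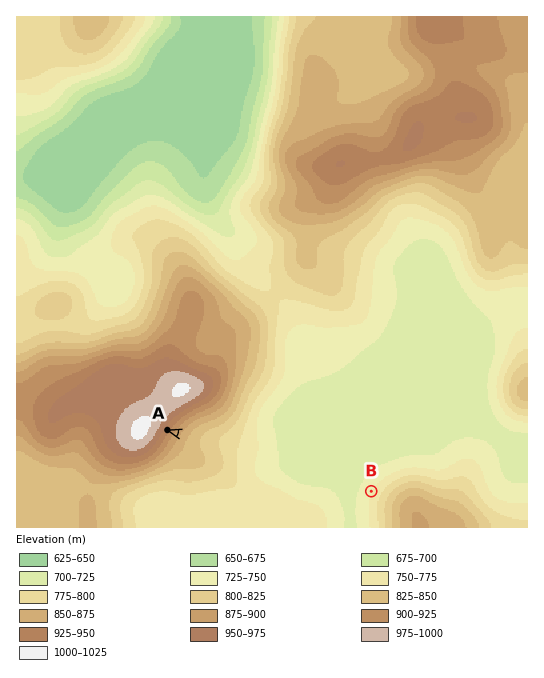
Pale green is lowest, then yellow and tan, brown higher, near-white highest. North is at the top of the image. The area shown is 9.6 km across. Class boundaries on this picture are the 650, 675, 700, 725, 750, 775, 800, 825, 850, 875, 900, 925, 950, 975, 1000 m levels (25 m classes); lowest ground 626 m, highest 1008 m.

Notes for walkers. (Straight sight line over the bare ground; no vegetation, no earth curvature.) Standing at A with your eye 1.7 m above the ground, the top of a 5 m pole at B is in view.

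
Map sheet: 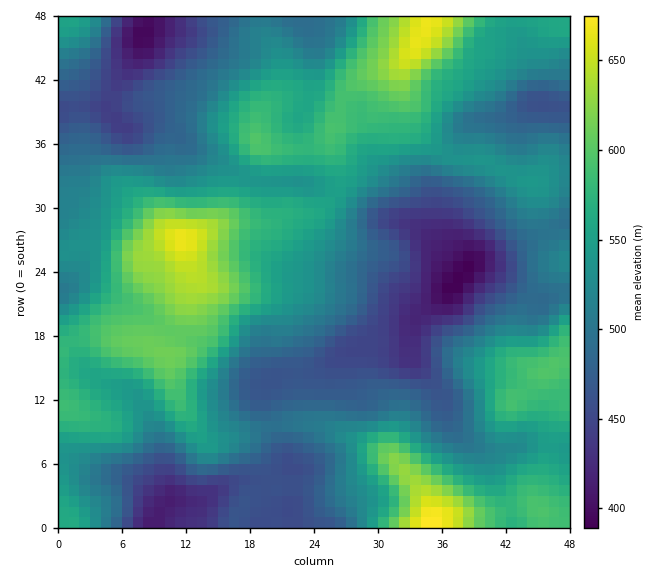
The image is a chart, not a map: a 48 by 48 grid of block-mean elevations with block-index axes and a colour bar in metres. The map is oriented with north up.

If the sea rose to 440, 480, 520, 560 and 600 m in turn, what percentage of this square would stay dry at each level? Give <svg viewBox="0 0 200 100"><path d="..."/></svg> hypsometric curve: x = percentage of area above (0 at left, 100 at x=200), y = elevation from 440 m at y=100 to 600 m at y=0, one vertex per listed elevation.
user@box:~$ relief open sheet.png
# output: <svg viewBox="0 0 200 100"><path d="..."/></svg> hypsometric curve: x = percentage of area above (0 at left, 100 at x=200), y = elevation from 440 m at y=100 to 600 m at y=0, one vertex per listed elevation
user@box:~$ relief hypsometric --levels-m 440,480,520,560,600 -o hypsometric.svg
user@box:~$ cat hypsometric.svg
<svg viewBox="0 0 200 100"><path d="M185 100l-36-25-43-25-48-25-38-25"/></svg>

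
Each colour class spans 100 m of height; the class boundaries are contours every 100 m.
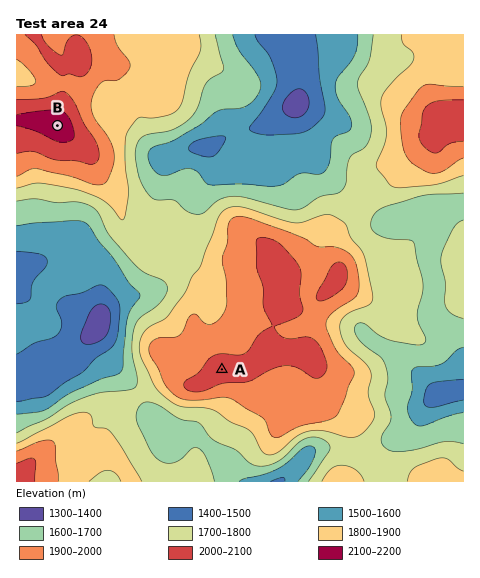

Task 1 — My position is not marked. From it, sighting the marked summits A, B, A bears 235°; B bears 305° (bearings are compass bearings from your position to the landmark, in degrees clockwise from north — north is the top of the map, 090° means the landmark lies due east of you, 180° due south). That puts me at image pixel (314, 305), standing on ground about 1990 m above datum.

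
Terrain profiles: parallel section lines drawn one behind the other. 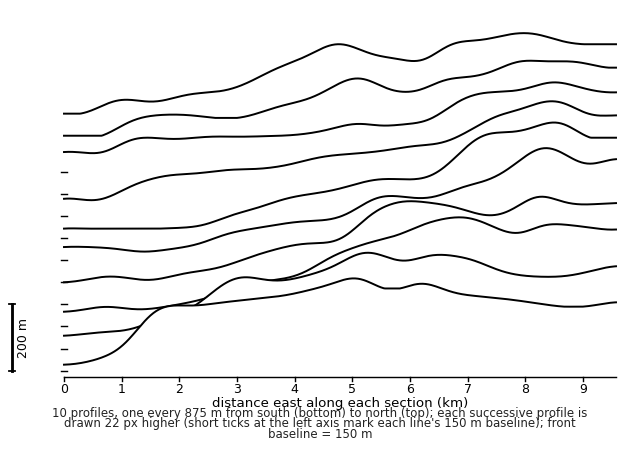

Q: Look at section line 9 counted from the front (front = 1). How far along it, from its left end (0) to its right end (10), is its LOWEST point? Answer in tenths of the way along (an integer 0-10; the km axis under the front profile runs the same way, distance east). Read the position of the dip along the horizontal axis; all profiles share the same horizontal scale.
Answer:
0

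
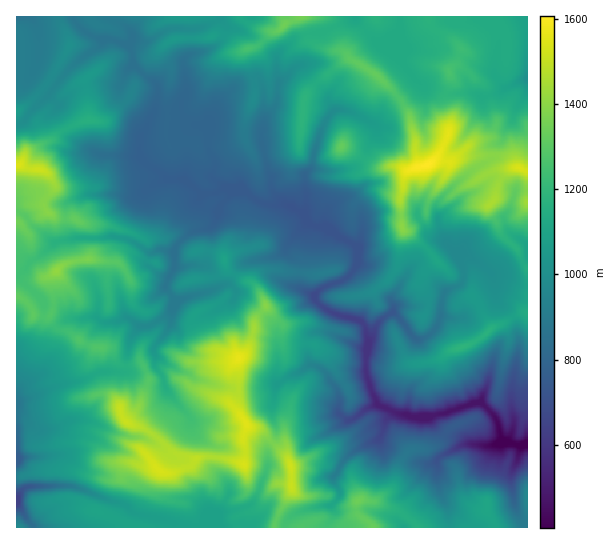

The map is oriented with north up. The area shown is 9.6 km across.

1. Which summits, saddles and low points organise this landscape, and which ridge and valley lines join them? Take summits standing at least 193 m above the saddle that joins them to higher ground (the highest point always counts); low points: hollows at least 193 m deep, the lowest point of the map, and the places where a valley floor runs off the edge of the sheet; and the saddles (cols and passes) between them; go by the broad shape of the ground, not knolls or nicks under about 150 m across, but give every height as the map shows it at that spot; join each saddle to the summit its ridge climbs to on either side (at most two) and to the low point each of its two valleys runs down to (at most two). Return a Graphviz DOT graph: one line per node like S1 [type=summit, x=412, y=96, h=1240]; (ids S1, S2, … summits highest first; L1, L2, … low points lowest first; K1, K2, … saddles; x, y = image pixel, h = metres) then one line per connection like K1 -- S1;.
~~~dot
graph terrain {
  S1 [type=summit, x=427, y=165, h=1608];
  S2 [type=summit, x=238, y=358, h=1566];
  S3 [type=summit, x=17, y=165, h=1545];
  L1 [type=low, x=511, y=443, h=404];
  L2 [type=low, x=18, y=501, h=639];
  K1 [type=saddle, x=277, y=517, h=1307];
  K2 [type=saddle, x=126, y=366, h=1160];
  K3 [type=saddle, x=299, y=273, h=887];
  K1 -- S2;
  K1 -- L1;
  K1 -- L2;
  K2 -- S2;
  K2 -- S3;
  K2 -- L1;
  K2 -- L2;
  K3 -- S1;
  K3 -- S2;
  K3 -- L1;
}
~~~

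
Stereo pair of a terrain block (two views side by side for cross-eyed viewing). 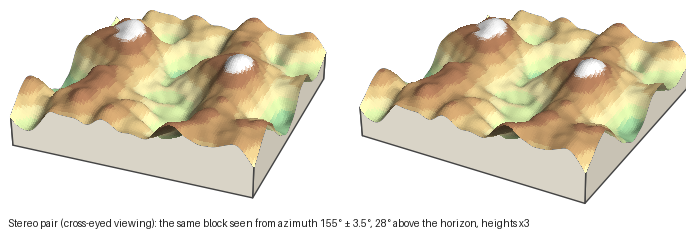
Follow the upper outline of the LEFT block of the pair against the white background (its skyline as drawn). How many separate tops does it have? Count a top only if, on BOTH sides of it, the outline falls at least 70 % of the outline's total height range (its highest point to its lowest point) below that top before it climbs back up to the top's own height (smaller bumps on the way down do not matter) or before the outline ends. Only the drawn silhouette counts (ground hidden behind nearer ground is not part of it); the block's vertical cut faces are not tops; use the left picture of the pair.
0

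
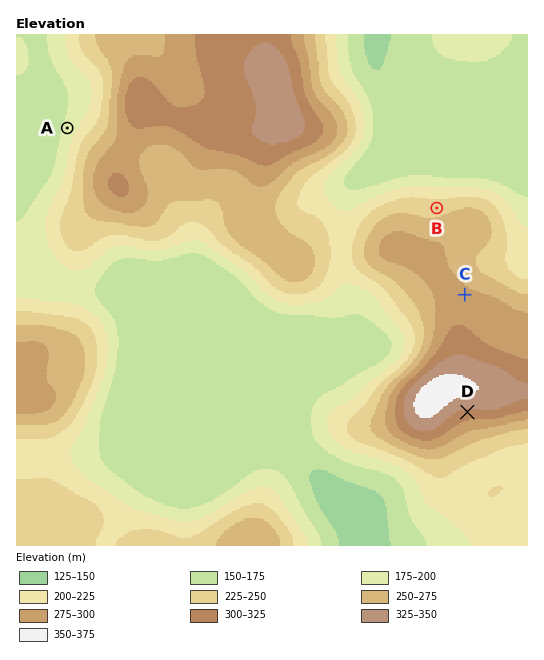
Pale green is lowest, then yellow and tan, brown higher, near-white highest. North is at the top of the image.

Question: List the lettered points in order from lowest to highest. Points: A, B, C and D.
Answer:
A B C D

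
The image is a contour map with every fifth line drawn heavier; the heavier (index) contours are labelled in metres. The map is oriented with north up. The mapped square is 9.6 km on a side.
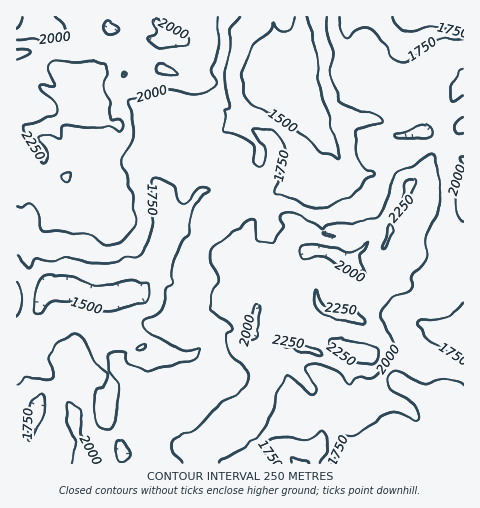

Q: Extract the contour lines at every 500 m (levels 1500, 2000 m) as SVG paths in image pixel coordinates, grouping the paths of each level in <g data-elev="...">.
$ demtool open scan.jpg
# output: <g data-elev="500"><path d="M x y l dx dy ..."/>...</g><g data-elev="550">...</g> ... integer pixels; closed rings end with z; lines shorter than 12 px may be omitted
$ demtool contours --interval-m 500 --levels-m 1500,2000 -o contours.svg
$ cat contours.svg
<g data-elev="1500"><path d="M292 463l0-5 14 2 3 3"/><path d="M35 314l-1-3 3-24 3-8 5-4 28 2 23 8 13 0 22-6 16 4 2 2-1 10-3 6-29 10-14 0-25-9-23-1-4 1-10 11z"/><path d="M17 281l3 9 2 11-2 10-3 5"/><path d="M307 17l10 35 2 33 3 13 8 18 1 11 8 19 1 11-1 1-9-4-11-2-19-19-31-21-18-8-7-9-3-21 12-30 6-6 10-6 4-9 7 8 8 0 3-4 3-10"/></g><g data-elev="2000"><path d="M96 463l-5-10-11-18 2-17-1-6-5-6-7-4-3 3 1 18 7 14 2 8-4 18"/><path d="M220 463l3-4 16-9 11-8 13-12 10-17 4-20 9-17 4 1 19 17 4 1 2-3 1-4-10-17 0-3 2-3 10 0 18 6 5 3 6 9 3 2 6-8 12 1 7-2 20-23 1-4-1-6-8-14-6-11 0-5 3-6 8-9 20-8 1-4-3-6 0-3 13-13 3-5 0-21 11-24 3-25-4-31-2-4-7 1-13 11-18 8-8 25-7 15-4 4-13 2-10 4-26 0-6 5-28-16-8-1-4 2-2 3 4 8 0 3-11 14-13 0-3-1-1-19-3-2-8 3-32 23-2 6-1 11 7 13 1 4-6 14-2 15 17 12 4 5 1 4-5 4-2 2 3 13 4 8 15 12 2 9-3 7-5 6-19 12-26 24-23 13-2 5 1 6 11 12"/><path d="M244 343l-1-2 2-6 4-7 6-20 3-4 2 7-3 18 1 7-2 3z"/><path d="M360 280l-5-6-29-16-10-1-14 1-3-5 1-4 4-3 12-2 34 8 6-2 12-8-3 6-5 7 1 8 4 11-2 5z"/><path d="M329 236l-4-1-2-3 11 4z"/><path d="M17 205l4 3 8-5 5 3 5 8 1 14 3 4 20-1 25 4 21 11 7-1 8-6 10-12 2-4-3-29-5-8-1-10-6-12 1-6 9-14 2-8-1-19-4-16 36-11 10 0 25 3 8-2 8-4 1-6-4-12 4-10 3-13-2-29"/><path d="M463 169l-6 13-2 12 2 21 3 5 3 2"/><path d="M463 156l-3 0 0 2 3 7"/><path d="M123 76l0-2 2-2 1 3z"/><path d="M463 68l-4 3-7 11-1 16 1 3 2 0 9-5"/><path d="M161 48l-8-3-5-5 0-2 6-3 3-3-4-10 1-3 18 10 11 3 7 7-2 4-5 4z"/><path d="M108 34l-5-6 1-4 4-3 8 5 3 3-5 5z"/><path d="M17 30l3-5 3-8"/><path d="M55 17l10 10 2 12-1 3-14-4-7 4-12-4-16 1"/></g>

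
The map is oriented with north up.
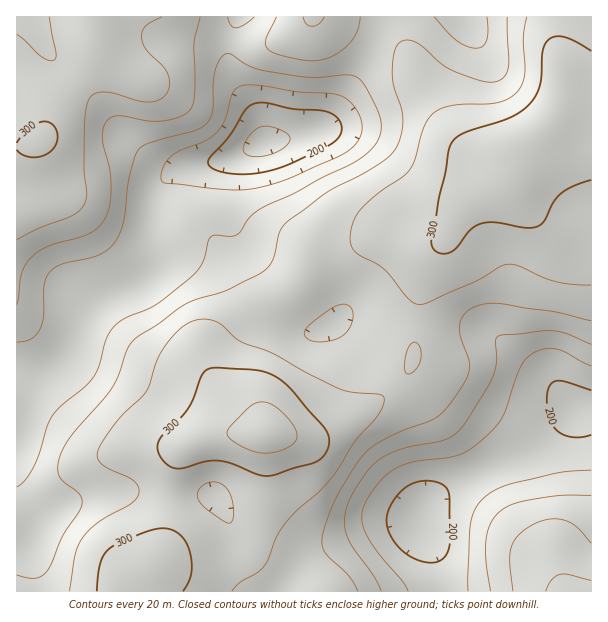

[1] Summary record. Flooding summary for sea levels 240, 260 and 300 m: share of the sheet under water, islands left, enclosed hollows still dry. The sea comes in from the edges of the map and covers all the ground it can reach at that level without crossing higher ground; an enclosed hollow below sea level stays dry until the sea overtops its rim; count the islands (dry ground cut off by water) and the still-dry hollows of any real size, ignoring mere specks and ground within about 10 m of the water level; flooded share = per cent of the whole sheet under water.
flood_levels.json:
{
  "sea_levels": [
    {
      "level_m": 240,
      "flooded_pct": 26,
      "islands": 0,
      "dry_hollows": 0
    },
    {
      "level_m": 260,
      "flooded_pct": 42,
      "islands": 0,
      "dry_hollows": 0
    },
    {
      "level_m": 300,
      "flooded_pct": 89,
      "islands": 1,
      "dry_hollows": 0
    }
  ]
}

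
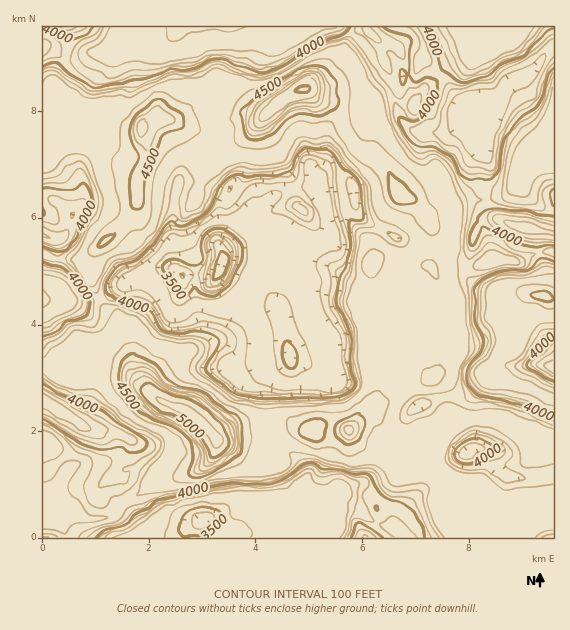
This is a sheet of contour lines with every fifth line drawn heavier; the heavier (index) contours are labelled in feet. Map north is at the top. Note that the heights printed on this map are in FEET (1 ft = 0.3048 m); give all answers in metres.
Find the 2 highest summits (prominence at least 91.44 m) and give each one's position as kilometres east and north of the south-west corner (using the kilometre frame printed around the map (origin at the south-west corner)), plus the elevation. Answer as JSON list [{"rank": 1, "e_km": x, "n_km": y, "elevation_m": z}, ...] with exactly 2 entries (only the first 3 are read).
[{"rank": 1, "e_km": 3.19, "n_km": 1.94, "elevation_m": 1559}, {"rank": 2, "e_km": 4.94, "n_km": 8.41, "elevation_m": 1529}]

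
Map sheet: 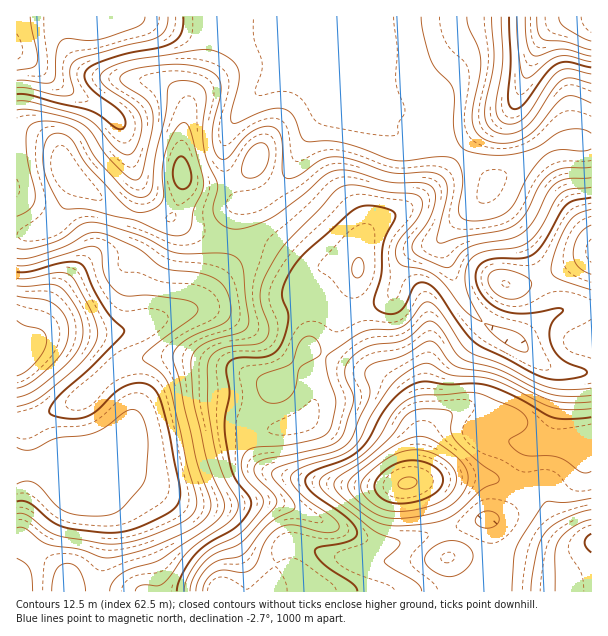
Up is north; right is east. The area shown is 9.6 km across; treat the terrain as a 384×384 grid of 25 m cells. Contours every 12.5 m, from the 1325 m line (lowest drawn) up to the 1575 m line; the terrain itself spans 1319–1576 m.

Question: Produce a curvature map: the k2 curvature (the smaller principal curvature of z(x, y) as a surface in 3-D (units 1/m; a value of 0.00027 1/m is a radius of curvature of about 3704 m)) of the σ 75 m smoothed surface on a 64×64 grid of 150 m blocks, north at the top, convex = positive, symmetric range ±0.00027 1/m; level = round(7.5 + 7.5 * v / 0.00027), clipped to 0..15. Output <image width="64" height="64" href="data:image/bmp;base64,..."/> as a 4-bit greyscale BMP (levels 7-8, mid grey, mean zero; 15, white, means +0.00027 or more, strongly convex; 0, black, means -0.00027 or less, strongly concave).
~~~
<image width="64" height="64" href="data:image/bmp;base64,Qk12CAAAAAAAAHYAAAAoAAAAQAAAAEAAAAABAAQAAAAAAAAIAAATCwAAEwsAABAAAAAAAAAAAAAAABEREQAiIiIAMzMzAERERABVVVUAZmZmAHd3dwCIiIgAmZmZAKqqqgC7u7sAzMzMAN3d3QDu7u4A////AFVomZdUV5qVECjv2mVpmXZlRDM0REQzNEVmZlV4iHd3ZWeJl1RXmYYgF8zJZWiHZVVVVWZmZmZmZmZmVWiHd3dlV4mYVFaIdkEUmqhUVmZVVneIh3d3eJmHZmZVZ4d3dnZWiqhlVnh2UxN5l0NWZlVneImYdmd4mqh2ZmVnh3d3h1VomHZmd3dlM2mWQ2iIdmd3iHZmZmeaqXZmZmeIiIioZVeIdmZ3d3ZTV3ZEaamHdmZUIhESI1eIdlZmZniIicl1VVVVVVVWZlREVUV5q6h2MAAAAAAAASRWVmZmeIiauXVEMzNERERVQzIjRWialjAAAAEjIQAAASNEVWVWZ5qYZDMzREVVVURDIhESI0QgAAATV4iHVDIRIzRFVURFeGVDRFVWZmZmVUMzIhAAAAAANWeau6mYh1QzRVVlVDNFVURWZ3d3d2ZlRERDMQAAE1Z3d4qrqpmZhkNWZmd2QzRVVWd3d3d3dlRFZmZVVWZ3iHd3iaqqqZqXQ1d2aJhlRFVmd3d3d3d2VEZ3d3iYd2d4d3eJqqqpqpdDaHZnmYZVVWd3d3d3d3ZEVnd3iZl2Z3d2Zniaqqqql0RohmeIdmZFZnd3d3d3ZURXiHd3h3ZmZmVVZ4mqqZmGRGd2ZndmZlVVZmZnd3dlRGeIh2VURDMzMiI1Z3d3dmVEVlVVZmZmdmVVVVZnd2VFZ4iHZDMiERAAASM0RERDMzRVVVVnd3epdlVVVVZmZUVnd4h2VDMiIiIjREQ0REMzRFVmZmZ3d7l2ZmZVVWZVRWd3iIdlVEREREVnd3d3ZlVVZ4mHZWd3l2VnmHVVVVRFeHd4h2ZmVVVUVVaJqqmHd2ZniZdlVnZ2Vnial1VVVEV4h3d3ZndmVVVERGiqqYd4d2eJl1RWZlVWeJmYZVRERXiId2Z3iXZVVUMiNXiId3iYh4iHVFZlRWeIiIdmVURFd4d2d4mql1RFZkMjVndmaJqZiHUhERE0Vnd3d2ZlREVnd3iIiJmGVEaJhkRGZlRGiqmGMAAAADM0Znd3d3ZVVWeIiZh3h2ZURomZdVZ2UyJWdlIAAAAAQzNFVneIdmZmd4iJmHZVVnU1eamGZ3dlISMzEAACRVVUM0RFVniHZmd3eImYZERoljRomYdmd3dDMyEAAUaJh3ZEREREVndmd3d4iHUzRXmoU1Z4h1Z4iGREIQEleJmHd1RFVURDREVmZmZlMiNFeJhkRWd2VXiIdUMhE1ZniId3ZVVVVVRDMzNERDMiNFVWd2VUVWVEd4hzIRE0VVZ3d2ZmVVVmZmVDMzMzMzRWZlVmZlRERDVniFEAE1VURFVVVWZVZnd4h2ZVRERFVniHZlZmZUMzNWd3MAE2d2VUREQ0RVVniIiHd3ZmVVVniZmHZmZmVDMlZ4YAA3mph2ZUQyIzRGeIiId3h3ZmZVZ5mYd3Znh2QiV4hQAnq7mHZlVVMyEjRomYh3d3ZmZlVWeIiHdmiZhSJYmCAFm7qXZVZnh2QhEkeZmGZmZmZmVVVniIh3aJmWMkeWECeruoZVVnibqFIAFHiHVVZmdmZmVWZ4iId4mYdCNVMRR5qoZUVWeJuohjECRVREVnd3d2ZmZmeIh3iId1IRIjRWiZdURWeJqpiJdBEiIjRXiHd3d3dmZ3iHeIh2UxASNEVndURVZ4mpiJmXQzM1ZniId2Zmd3dmd3d4iHZlUyEjRFVVRFZ4mah3iYYzVnd3iZl2ZmZ3d3d3d3iIh3eIUhIzRERFVniZl2Z3ZURnd2aJqHZVVmd3d3d3d4iIeJmFIiNERFVmeImWVVVVZ4h2VWZmVURERFZ3d3d3iJiImphDNEVVRWeIiIVURWd3iGUyI0VmVVQzNGd3d4iIh3iZmGQ0VmVEV4iIdUVWiHeIYwAUaIdURVQzRWd4iIh3Z4mYdURWZVRWiIdkRXiYd4hhADeaqEI1d1MjV4mYiHZmeIdmVWZlVEV3h1RGmZh3d0ABaaunMSWJhCJGiIiIdlVVZmVVZlVERFZmU0eZmHZ2MAJ5mZcgFYqnMjVnh3ZUMzNFVERERDMzREREV4mHZmUgE3iIdiAFm6lSJGZmVEMzM0REREQyISIzMzRXiZmHZBEkeId2MASaqWQ0VVVERFVVVVRERUQxEjRERVeKu6hSETV3d2ZAAmmYdURVVUVWZ3ZmZVVWd2MRNVVWZ4q7ljECRFZ3ZlIBR4d2VWZVVmd3d3ZmVmeJlzE1Zmh3eJhSAAJERmd2YxEkZmZmZmZnd3h3dmVWZ5q6YiRmapd3UQAAE0RFZ3d1MiNWZmZnd3d3d3d3ZVVniaqDE1Zrl1EAAAFFVEV4iIdTNEVmZmd3d3d3d3dlVVeJmIUSRndjAAACV4h2ZniZh2VFVWZ3d3d3d3d3d2ZURniIdiE1UyAAFGeJmYd3eJmHZVZmZ3d3d3eId3d3dlRFZ3d2MCIhAANoiImZmIiImHdmZnd3d3d3eIh3d3d3VDRmZ2YwARIiRndmeJmYiIh2ZmZnd3d3d3d3d3d3d3dlM1ZmZSADREVmZVRWeId2ZVRFVnd3d3d3d3d3d3d3d3UzRmd1MBelVnZlQyIzREMzNEVmd3d3d3d3d3d3d3eIdkJGeIdDR7Vnd2VEMiIiIiNFZnd3d3d3d3d3d3d3eIh2QjaImHVopWd3ZmVUMzMzRWd3d3d3d3d3d3d3d3d4iHZCNoiZh3iFaHdmZmVURERWd4iId3d3d3d3iHd3d3iIdkM2iImYiI"/>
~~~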